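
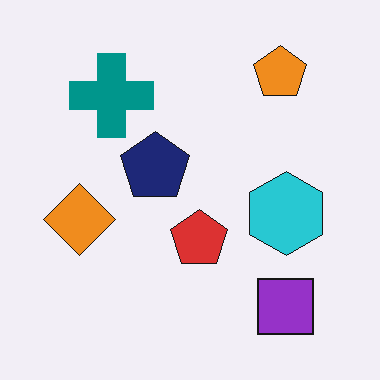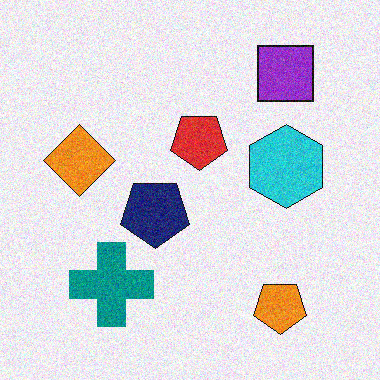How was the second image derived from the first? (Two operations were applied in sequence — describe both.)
This is the original image flipped vertically (top ↔ bottom), then degraded with visible gaussian noise.

The orange pentagon is in the top-right of the first image and the bottom-right of the second — shapes on opposite sides of the horizontal midline have swapped in a mirror flip. Random speckle covers the whole image, including the flat background.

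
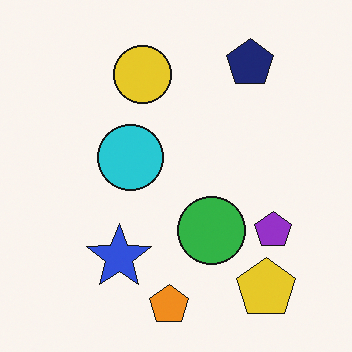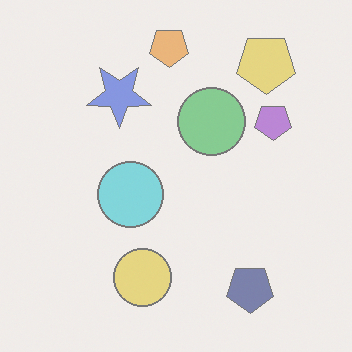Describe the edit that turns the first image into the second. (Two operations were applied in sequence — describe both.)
Washed out (contrast reduced), then flipped vertically (top ↔ bottom).

Tones are pushed toward mid-grey across the whole image — a global contrast change. The orange pentagon is in the bottom of the first image and the top of the second — shapes on opposite sides of the horizontal midline have swapped in a mirror flip.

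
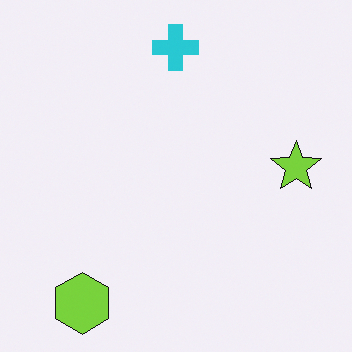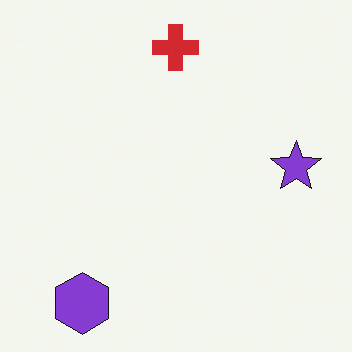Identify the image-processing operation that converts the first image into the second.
It was hue-shifted through roughly half the color wheel.

Every shape's color has rotated by the same amount around the hue wheel — a uniform hue shift.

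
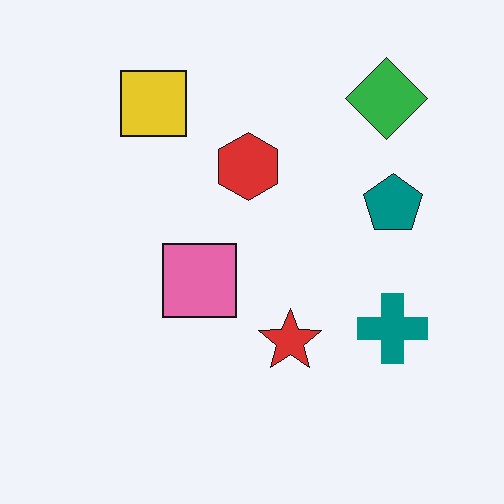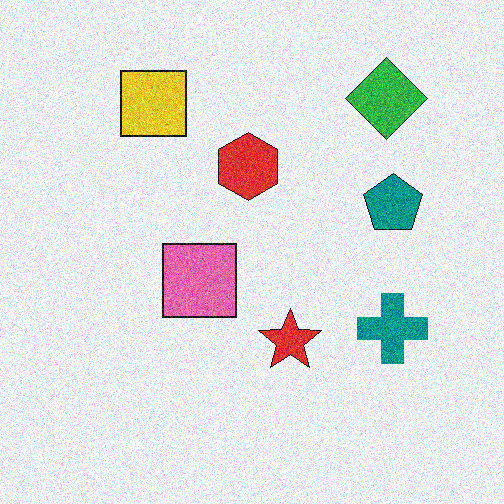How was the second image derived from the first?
This is the original image degraded with moderate additive noise.

Random speckle covers the whole image, including the flat background.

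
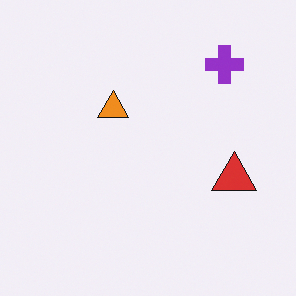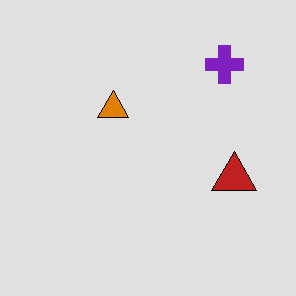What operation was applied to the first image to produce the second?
The image was posterized to a reduced palette.

Each flat color has snapped to a coarser quantized level — most visibly, the near-white background has dropped to a flat grey.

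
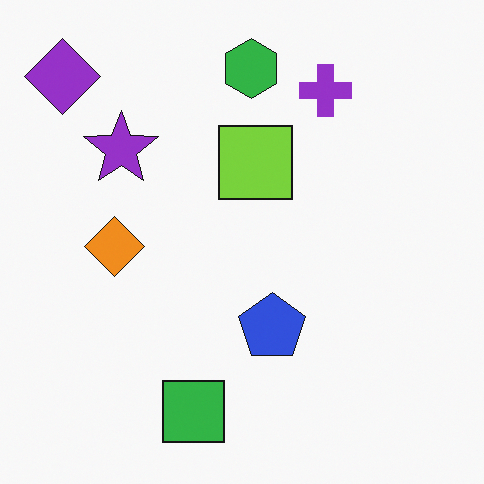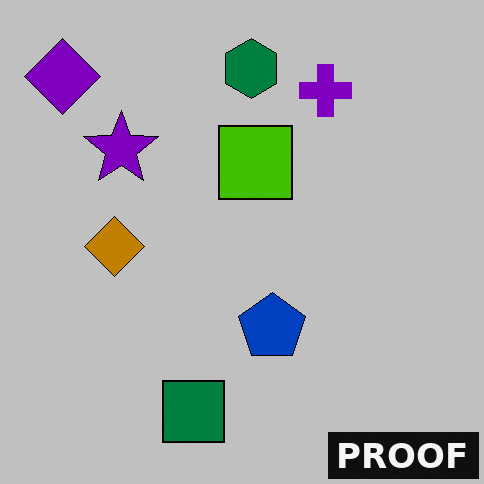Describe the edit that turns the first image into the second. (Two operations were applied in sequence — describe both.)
It was aggressively posterized, then watermarked with the text "PROOF" in the lower-right corner.

Each flat color has snapped to a coarser quantized level — most visibly, the near-white background has dropped to a flat grey. A dark label reading "PROOF" appears in the lower-right corner.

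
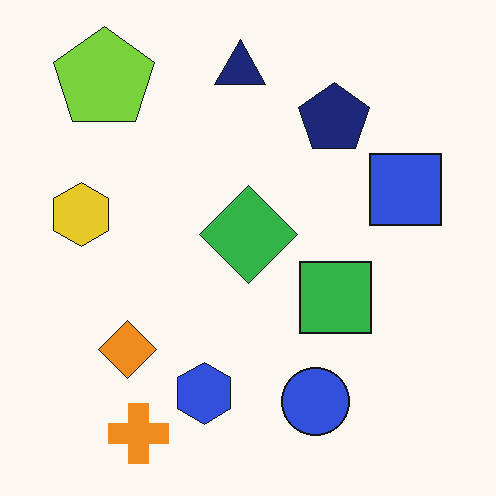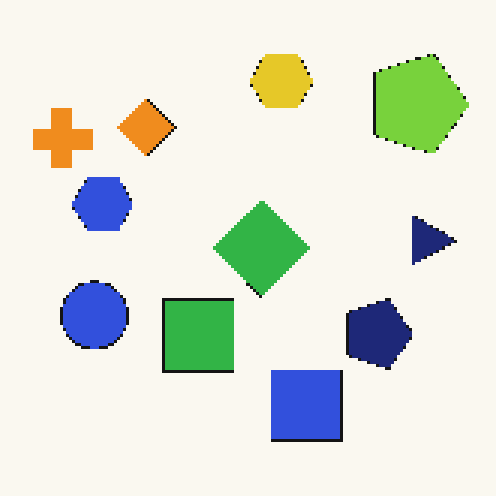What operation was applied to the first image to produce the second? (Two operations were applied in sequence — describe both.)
It was mildly pixelated, then rotated 90° clockwise.

Shapes are reduced to large square blocks; fine edges and outlines are lost — a downscale-then-upscale (mosaic) effect. The lime pentagon sits in the top-left of the first image and the top-right of the second — consistent with a whole-image 90° clockwise rotation.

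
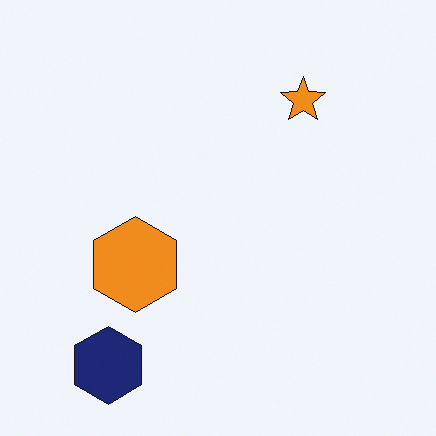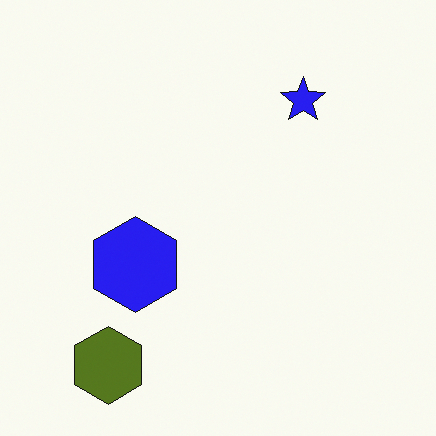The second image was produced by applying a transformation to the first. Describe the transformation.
The transformation is: hue-shifted by a large amount.

Every shape's color has rotated by the same amount around the hue wheel — a uniform hue shift.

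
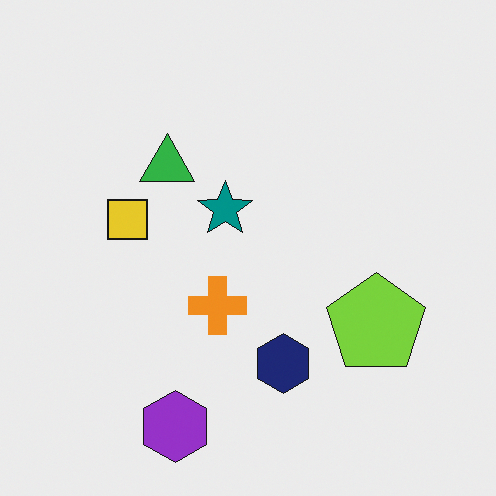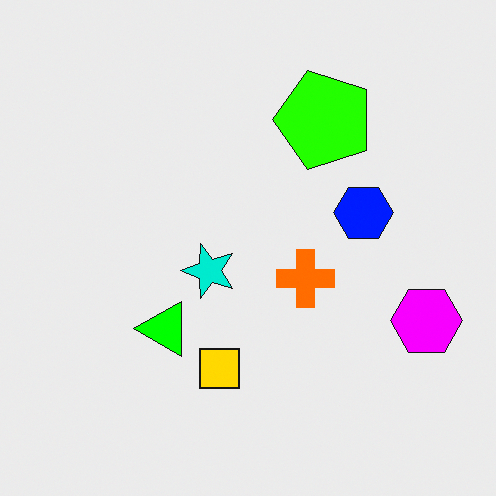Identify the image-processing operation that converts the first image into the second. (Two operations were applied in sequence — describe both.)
This is the original image rotated 90° counter-clockwise, then made much more vivid (saturation change).

The purple hexagon sits in the bottom of the first image and the right of the second — consistent with a whole-image 90° counter-clockwise rotation. All colors are more vivid — a global saturation change.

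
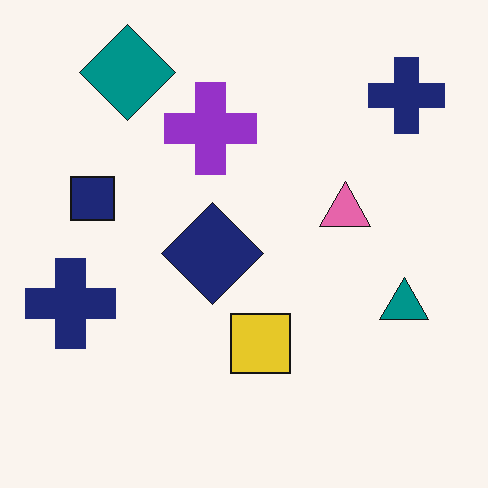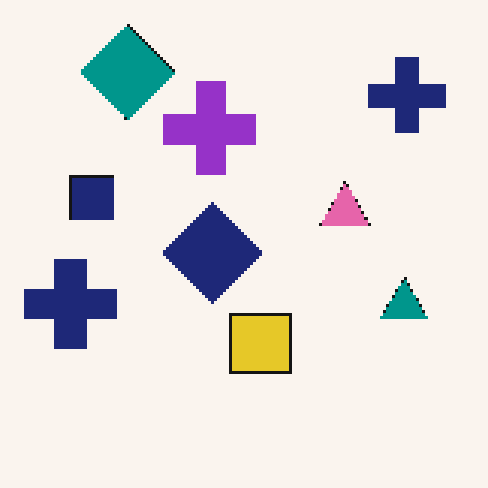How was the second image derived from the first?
The transformation is: lightly pixelated (a mild mosaic effect).

Shapes are reduced to large square blocks; fine edges and outlines are lost — a downscale-then-upscale (mosaic) effect.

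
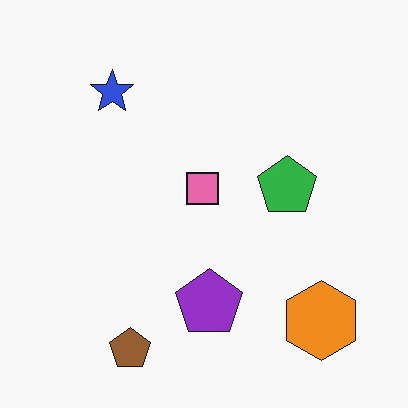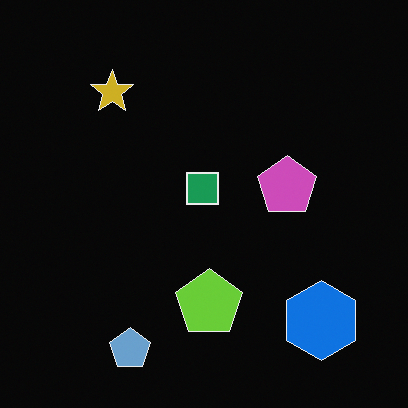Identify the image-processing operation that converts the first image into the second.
The image was color-inverted (negative).

The light background has become dark and every shape's color is its complement — a photographic negative.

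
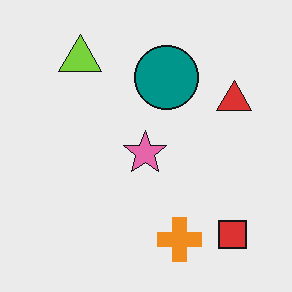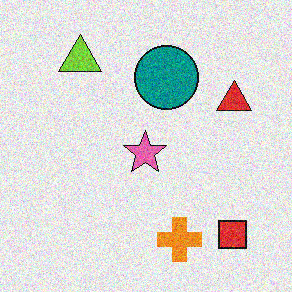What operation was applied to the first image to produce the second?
It was degraded with moderate additive noise.

Random speckle covers the whole image, including the flat background.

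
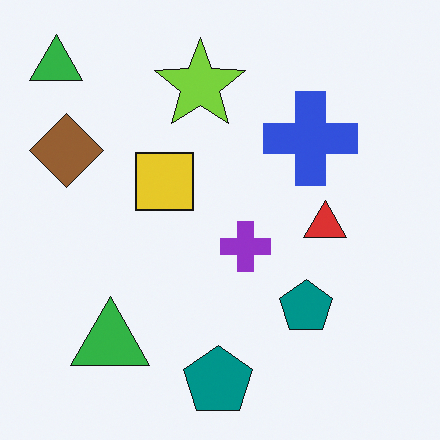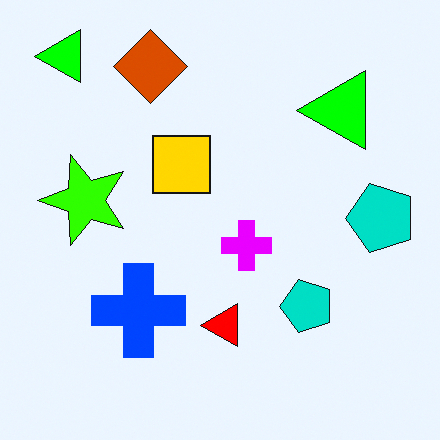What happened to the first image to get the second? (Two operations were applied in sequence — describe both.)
It was made much more vivid (saturation change), then transposed (reflected across the top-left ↔ bottom-right diagonal).

All colors are more vivid — a global saturation change. Shapes have swapped their row and column positions — what was in the top-right is now in the bottom-left — a diagonal reflection.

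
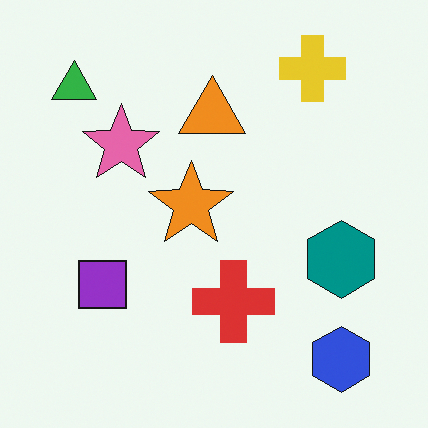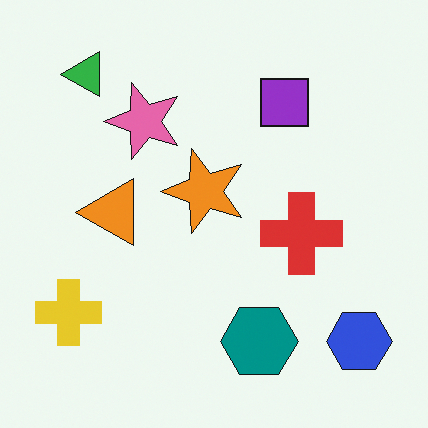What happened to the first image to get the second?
The image was transposed (reflected across the top-left ↔ bottom-right diagonal).

Shapes have swapped their row and column positions — what was in the top-right is now in the bottom-left — a diagonal reflection.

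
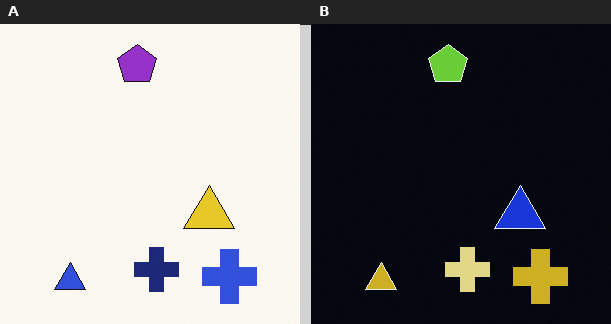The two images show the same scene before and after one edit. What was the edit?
Color-inverted (negative).

The light background has become dark and every shape's color is its complement — a photographic negative.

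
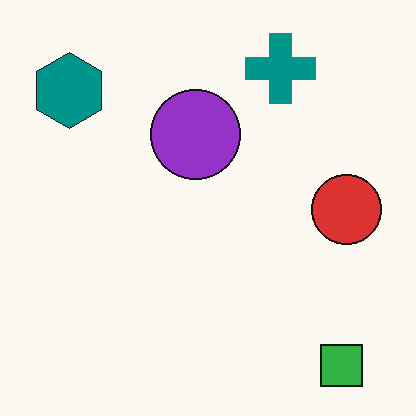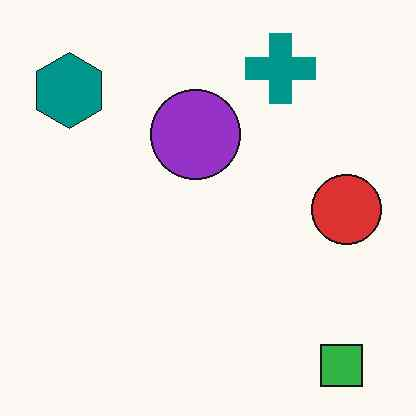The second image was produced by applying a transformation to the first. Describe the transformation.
The image was given moderate JPEG compression.

Blocky 8×8 compression artifacts appear around shape edges and the flat background shows ringing — characteristic JPEG degradation.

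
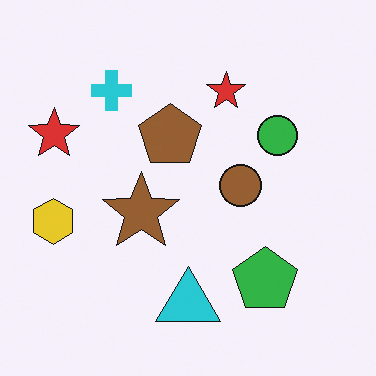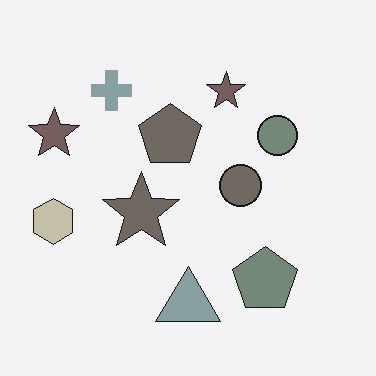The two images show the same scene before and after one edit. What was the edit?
The second image is the first made much more muted (saturation change).

All colors are more muted and greyish — a global saturation change.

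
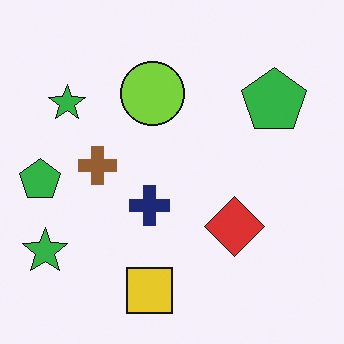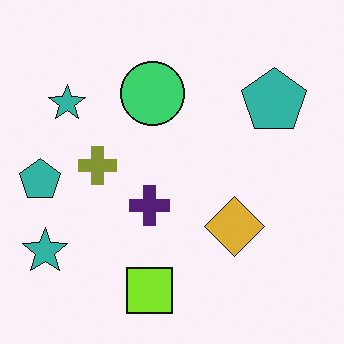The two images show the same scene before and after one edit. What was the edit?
The second image is the first hue-shifted slightly.

Every shape's color has rotated by the same amount around the hue wheel — a uniform hue shift.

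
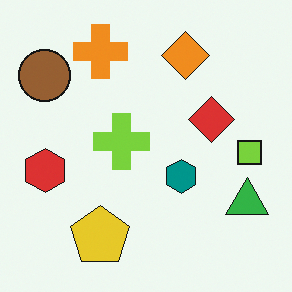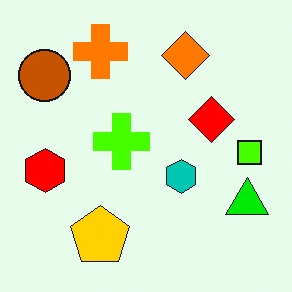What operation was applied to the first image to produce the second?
The second image is the first made much more vivid (saturation change).

All colors are more vivid — a global saturation change.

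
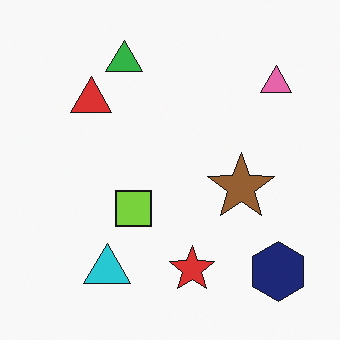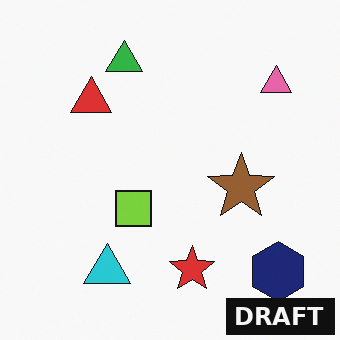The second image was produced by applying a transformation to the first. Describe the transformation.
The transformation is: watermarked with the text "DRAFT" in the lower-right corner.

A dark label reading "DRAFT" appears in the lower-right corner.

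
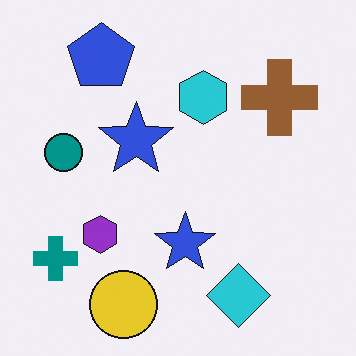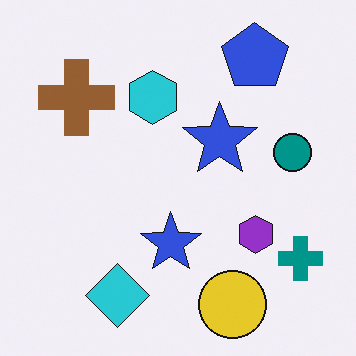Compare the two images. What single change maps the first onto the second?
This is the original image flipped horizontally (left ↔ right).

The teal cross is in the bottom-left of the first image and the bottom-right of the second — shapes on opposite sides of the vertical midline have swapped in a mirror flip.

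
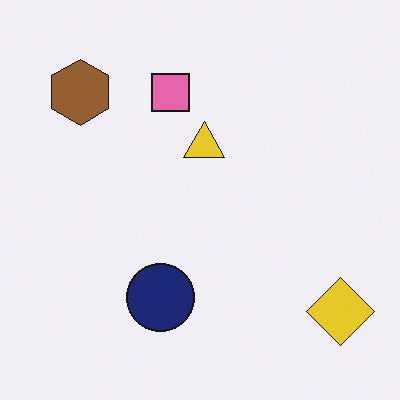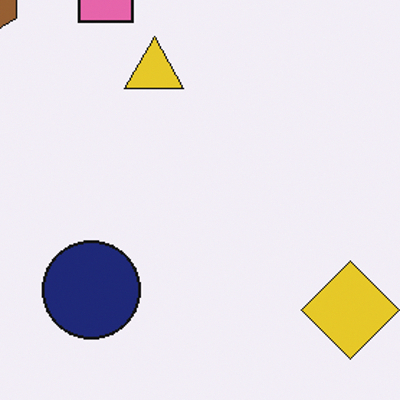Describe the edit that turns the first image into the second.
It was cropped slightly and scaled back up.

The visible shapes are larger and the field of view is narrower; shapes near the original edges may be partly or wholly outside the frame — a crop-and-rescale.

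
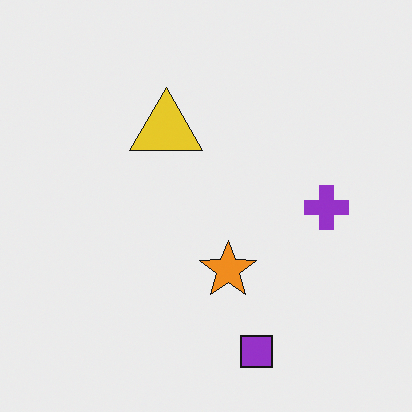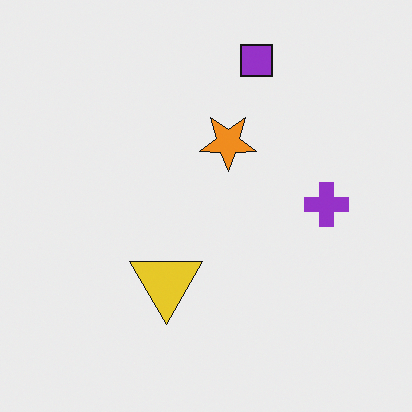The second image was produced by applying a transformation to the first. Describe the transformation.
The second image is the first flipped vertically (top ↔ bottom).

The purple square is in the bottom of the first image and the top of the second — shapes on opposite sides of the horizontal midline have swapped in a mirror flip.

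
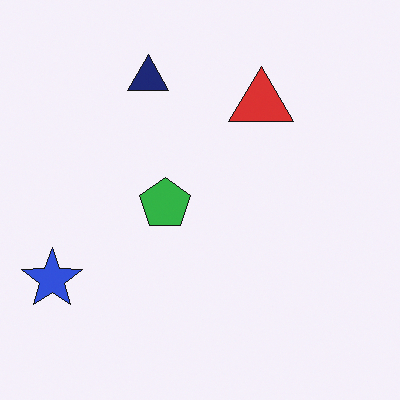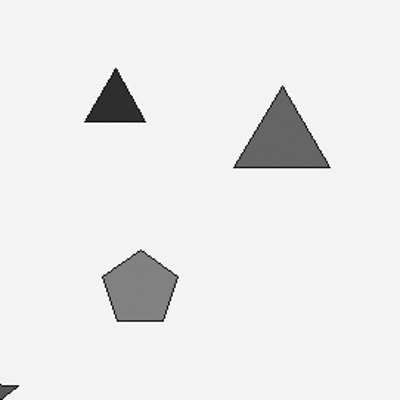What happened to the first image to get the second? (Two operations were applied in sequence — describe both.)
The image was converted to grayscale, then cropped slightly and scaled back up.

All color is removed — every shape is now a shade of grey. The visible shapes are larger and the field of view is narrower; shapes near the original edges may be partly or wholly outside the frame — a crop-and-rescale.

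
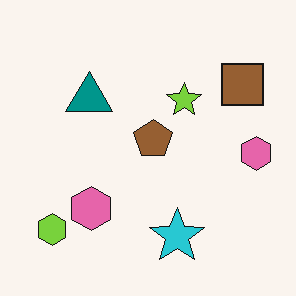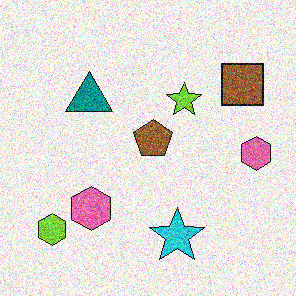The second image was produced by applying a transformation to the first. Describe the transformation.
Degraded with a thick layer of grain.

Random speckle covers the whole image, including the flat background.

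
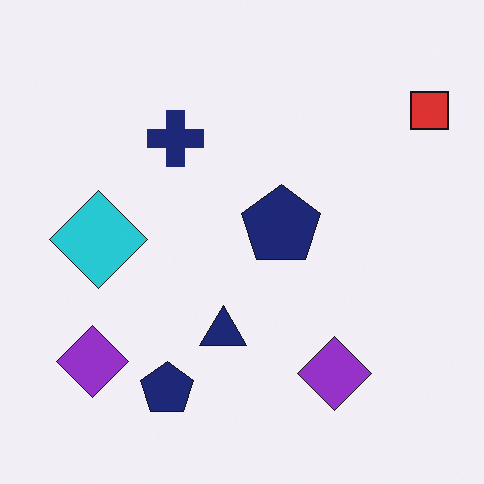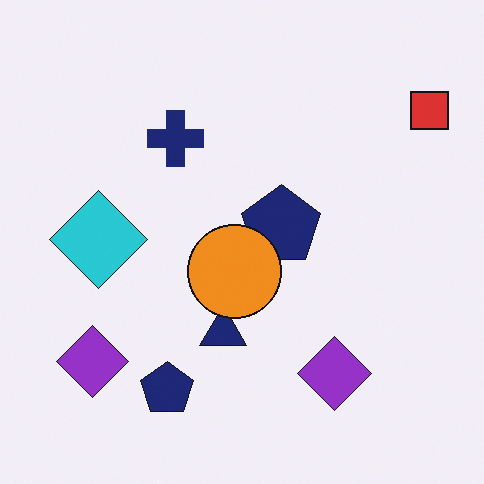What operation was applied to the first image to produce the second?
This is the original image overlaid with an additional orange circle.

An orange circle appears in the second image that is absent from the first.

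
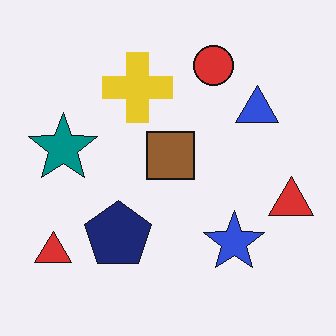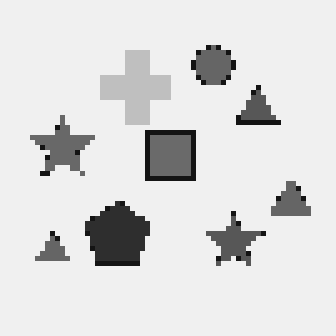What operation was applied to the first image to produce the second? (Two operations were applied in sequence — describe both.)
The transformation is: mildly pixelated, then converted to grayscale.

Shapes are reduced to large square blocks; fine edges and outlines are lost — a downscale-then-upscale (mosaic) effect. All color is removed — every shape is now a shade of grey.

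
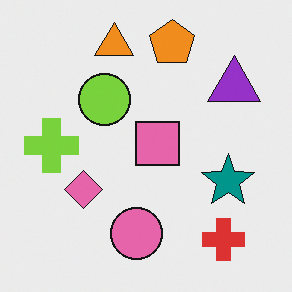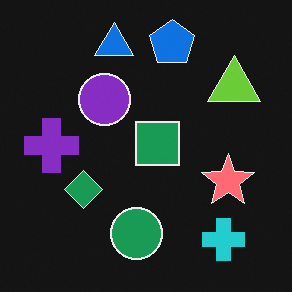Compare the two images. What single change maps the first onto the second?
The image was color-inverted (negative).

The light background has become dark and every shape's color is its complement — a photographic negative.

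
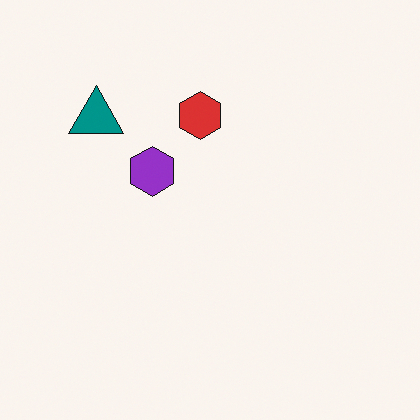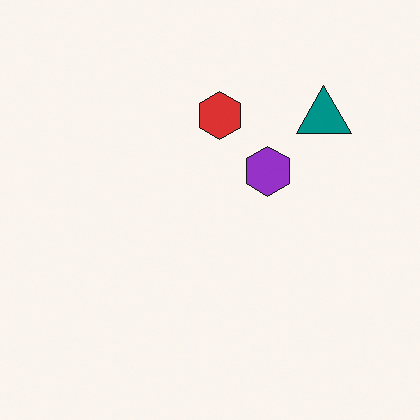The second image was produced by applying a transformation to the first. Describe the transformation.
It was flipped horizontally (left ↔ right).

The teal triangle is in the top-left of the first image and the top-right of the second — shapes on opposite sides of the vertical midline have swapped in a mirror flip.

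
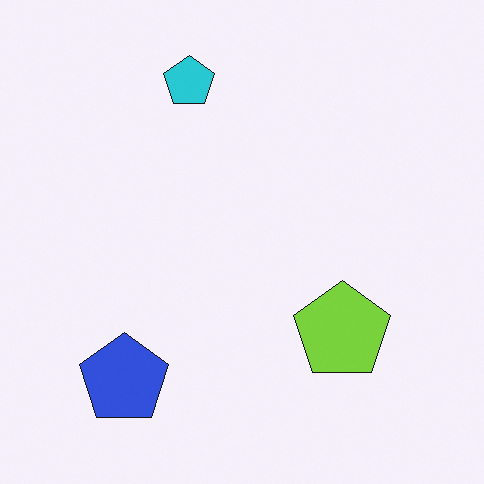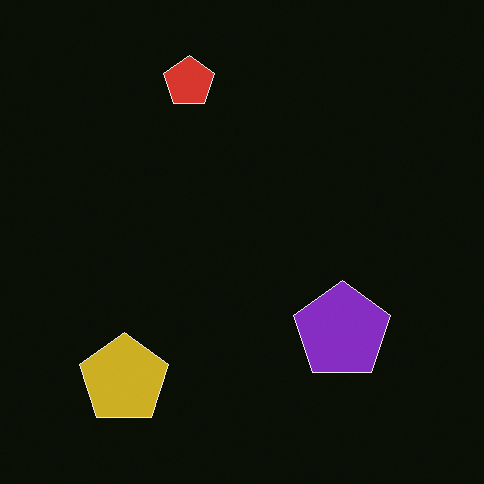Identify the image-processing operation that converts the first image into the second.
The transformation is: color-inverted (negative).

The light background has become dark and every shape's color is its complement — a photographic negative.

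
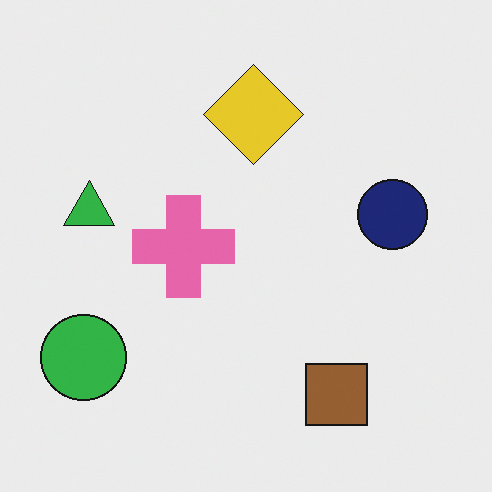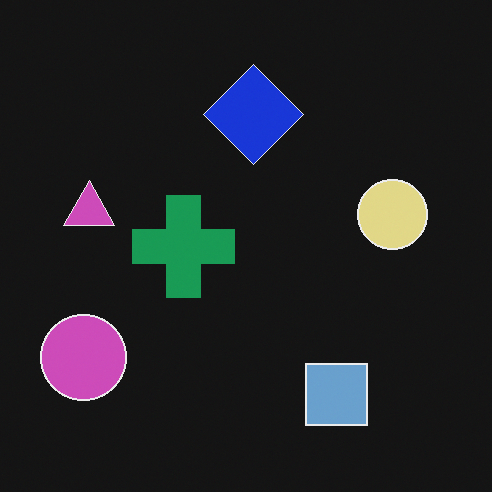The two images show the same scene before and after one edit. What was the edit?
The second image is the first color-inverted (negative).

The light background has become dark and every shape's color is its complement — a photographic negative.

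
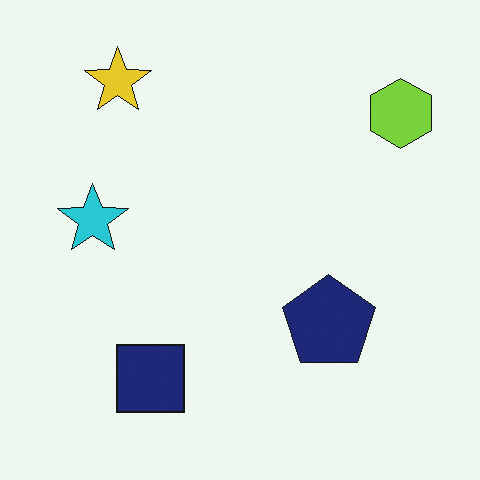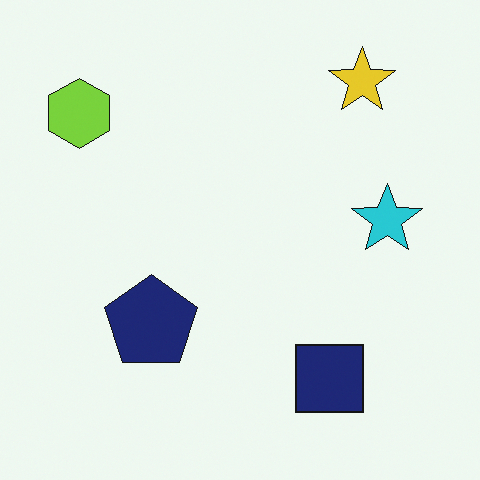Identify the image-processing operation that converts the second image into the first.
This is the original image flipped horizontally (left ↔ right).

The lime hexagon is in the top-left of the second image and the top-right of the first — shapes on opposite sides of the vertical midline have swapped in a mirror flip.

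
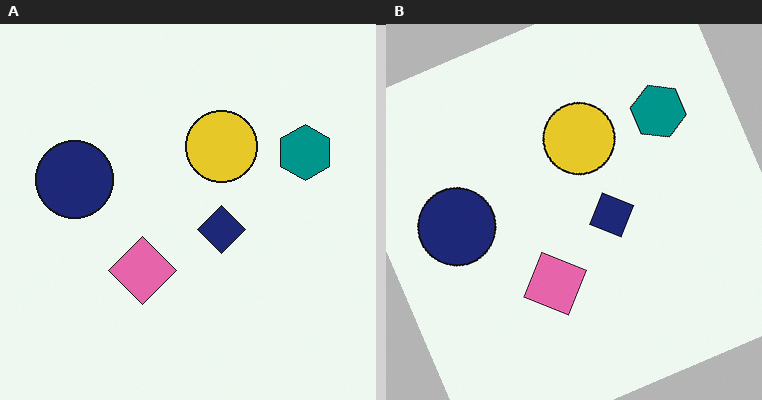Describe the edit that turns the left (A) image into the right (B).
The right (B) image is the left (A) rotated counter-clockwise by a clearly visible amount.

Every shape is tilted by the same angle and the image corners show triangular fill wedges — a whole-image rotation by a non-right angle.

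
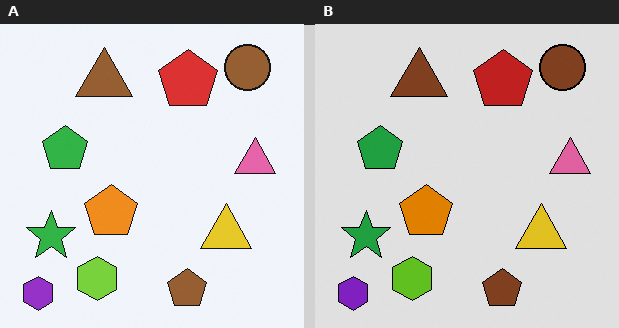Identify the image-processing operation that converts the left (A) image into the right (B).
It was moderately posterized.

Each flat color has snapped to a coarser quantized level — most visibly, the near-white background has dropped to a flat grey.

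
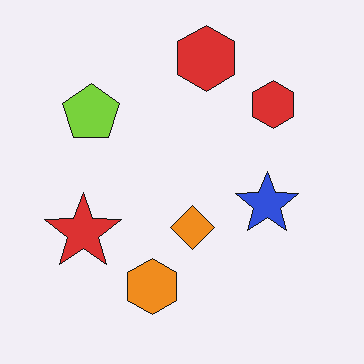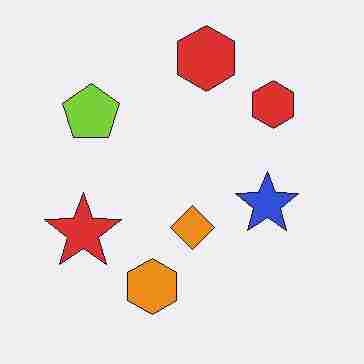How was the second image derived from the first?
The second image is the first degraded with heavy JPEG compression.

Blocky 8×8 compression artifacts appear around shape edges and the flat background shows ringing — characteristic JPEG degradation.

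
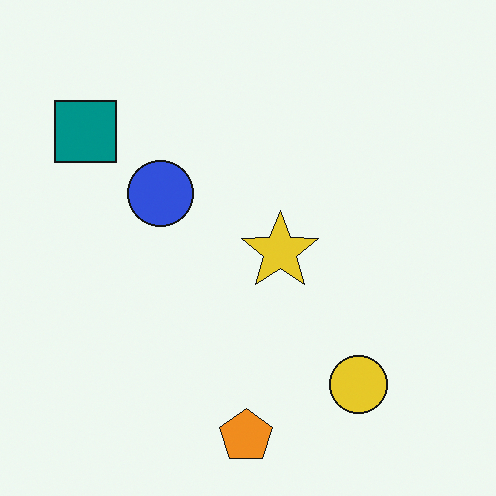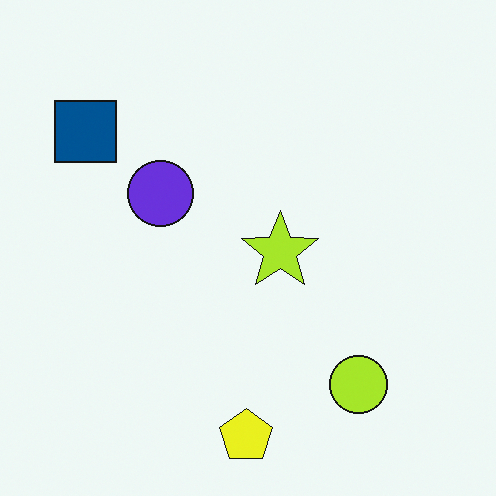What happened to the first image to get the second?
The second image is the first hue-shifted slightly.

Every shape's color has rotated by the same amount around the hue wheel — a uniform hue shift.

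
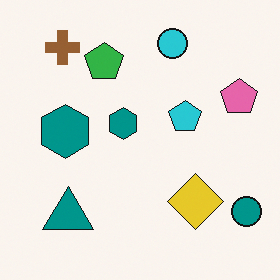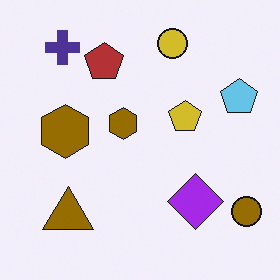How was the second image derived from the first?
It was hue-shifted by a large amount.

Every shape's color has rotated by the same amount around the hue wheel — a uniform hue shift.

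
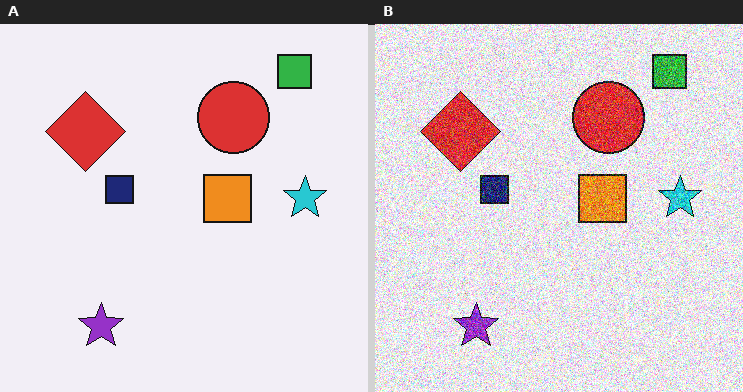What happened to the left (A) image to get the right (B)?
The right (B) image is the left (A) degraded with strong gaussian noise.

Random speckle covers the whole image, including the flat background.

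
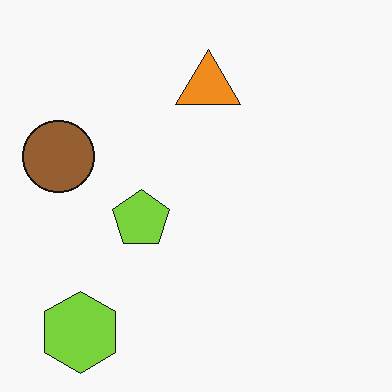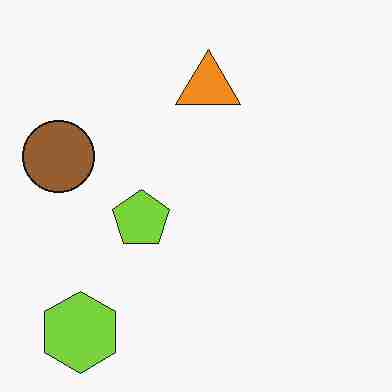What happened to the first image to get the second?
The transformation is: degraded with heavy JPEG compression.

Blocky 8×8 compression artifacts appear around shape edges and the flat background shows ringing — characteristic JPEG degradation.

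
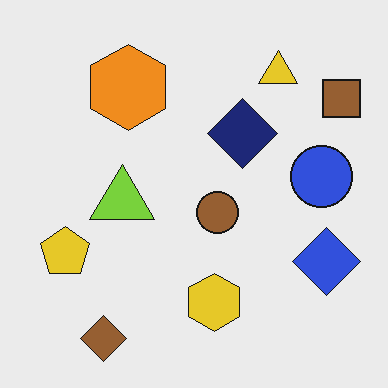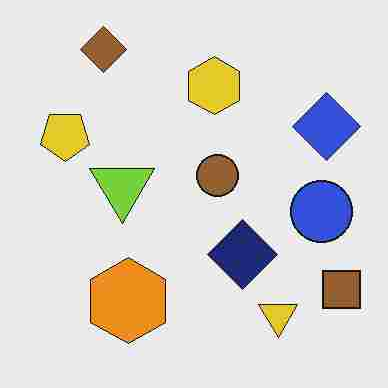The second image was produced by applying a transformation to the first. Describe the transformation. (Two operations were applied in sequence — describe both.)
It was degraded with heavy JPEG compression, then flipped vertically (top ↔ bottom).

Blocky 8×8 compression artifacts appear around shape edges and the flat background shows ringing — characteristic JPEG degradation. The brown diamond is in the bottom-left of the first image and the top-left of the second — shapes on opposite sides of the horizontal midline have swapped in a mirror flip.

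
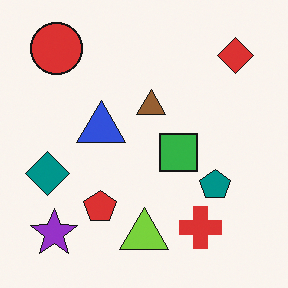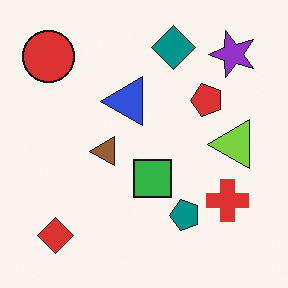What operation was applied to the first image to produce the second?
The second image is the first transposed (reflected across the top-left ↔ bottom-right diagonal).

Shapes have swapped their row and column positions — what was in the top-right is now in the bottom-left — a diagonal reflection.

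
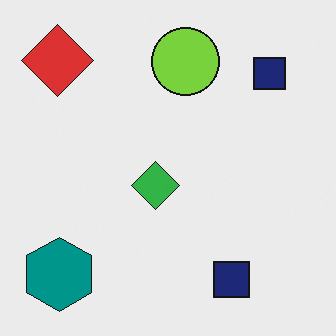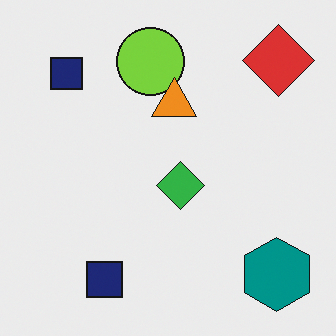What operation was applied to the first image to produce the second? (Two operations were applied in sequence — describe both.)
Flipped horizontally (left ↔ right), then overlaid with an additional orange triangle.

The red diamond is in the top-left of the first image and the top-right of the second — shapes on opposite sides of the vertical midline have swapped in a mirror flip. An orange triangle appears in the second image that is absent from the first.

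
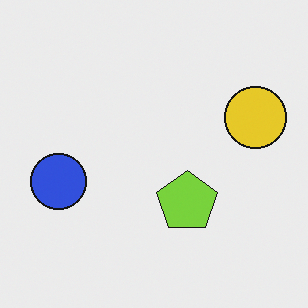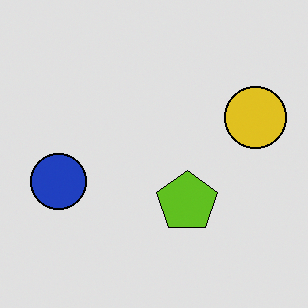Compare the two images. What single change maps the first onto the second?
Moderately posterized.

Each flat color has snapped to a coarser quantized level — most visibly, the near-white background has dropped to a flat grey.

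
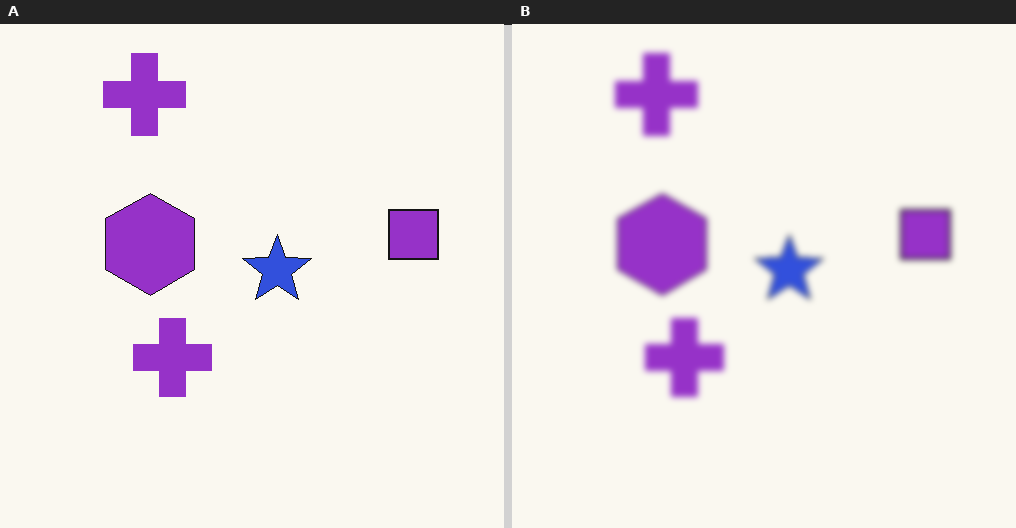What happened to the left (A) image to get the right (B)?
The right (B) image is the left (A) noticeably gaussian-blurred.

Shape edges and outlines are uniformly softened across the whole image.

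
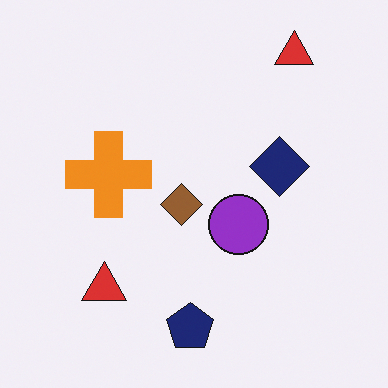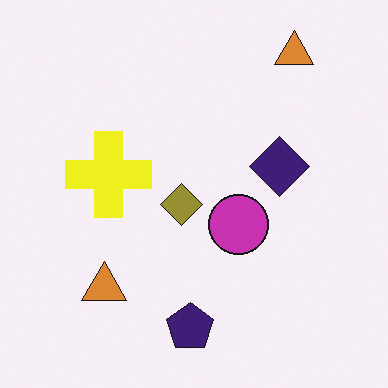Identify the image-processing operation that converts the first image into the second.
This is the original image hue-shifted by a small amount.

Every shape's color has rotated by the same amount around the hue wheel — a uniform hue shift.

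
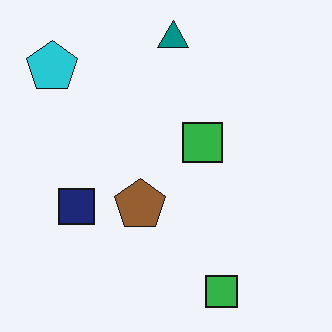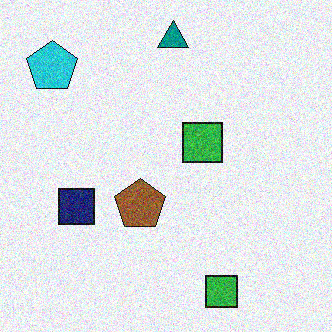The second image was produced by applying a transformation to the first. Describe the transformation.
It was degraded with visible gaussian noise.

Random speckle covers the whole image, including the flat background.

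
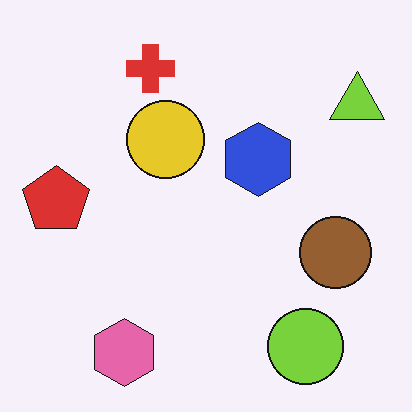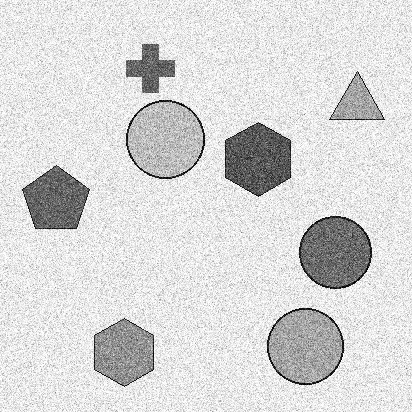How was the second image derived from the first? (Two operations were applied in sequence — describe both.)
This is the original image degraded with strong gaussian noise, then converted to grayscale.

Random speckle covers the whole image, including the flat background. All color is removed — every shape is now a shade of grey.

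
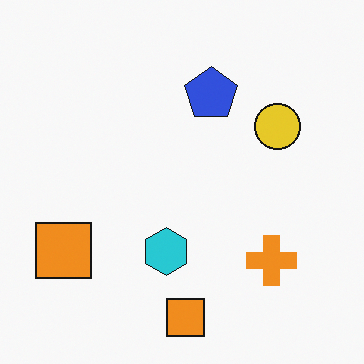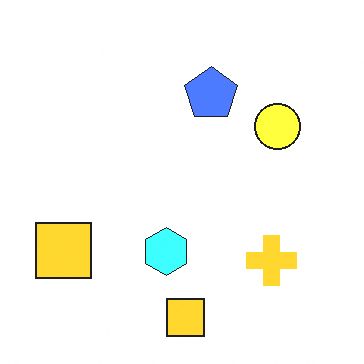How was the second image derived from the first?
The transformation is: substantially brightened.

Every pixel — background and shapes alike — is uniformly brightened.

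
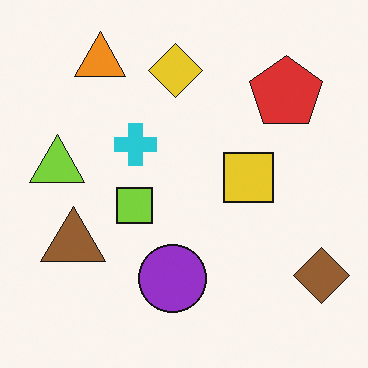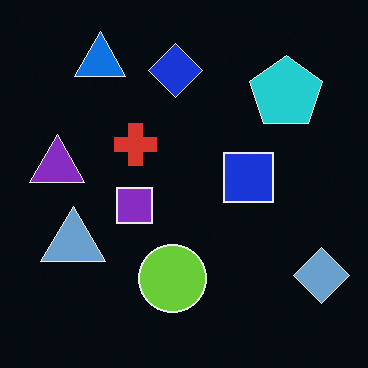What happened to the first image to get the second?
The image was color-inverted (negative).

The light background has become dark and every shape's color is its complement — a photographic negative.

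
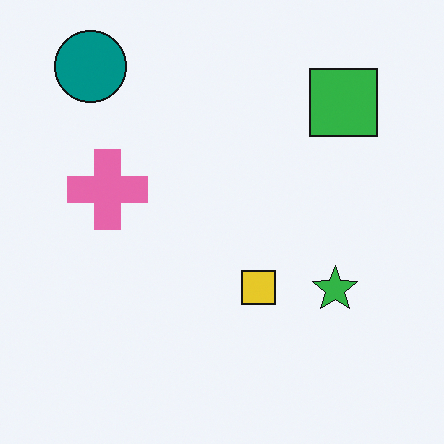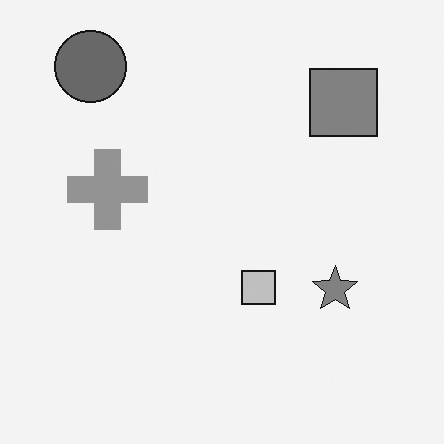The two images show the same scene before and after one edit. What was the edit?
The image was converted to grayscale.

All color is removed — every shape is now a shade of grey.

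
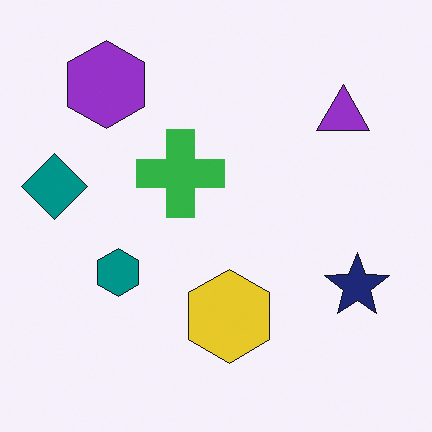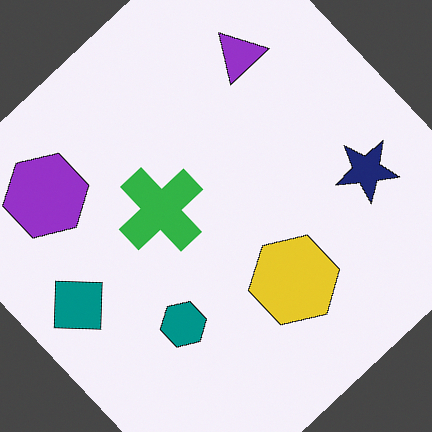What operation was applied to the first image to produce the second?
It was rotated counter-clockwise by a large amount — several tens of degrees.

Every shape is tilted by the same angle and the image corners show triangular fill wedges — a whole-image rotation by a non-right angle.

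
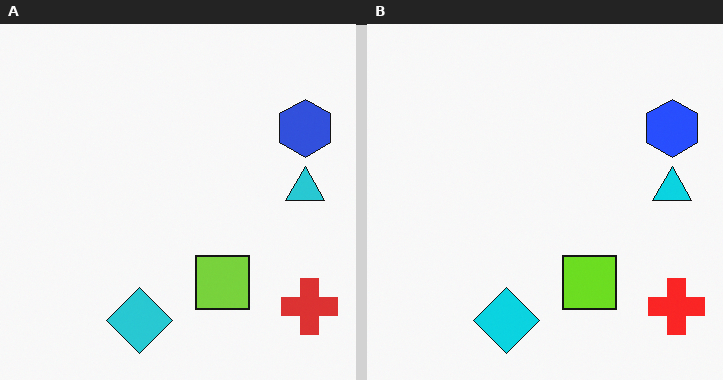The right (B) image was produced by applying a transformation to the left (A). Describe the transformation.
The right (B) image is the left (A) slightly oversaturated.

All colors are more vivid — a global saturation change.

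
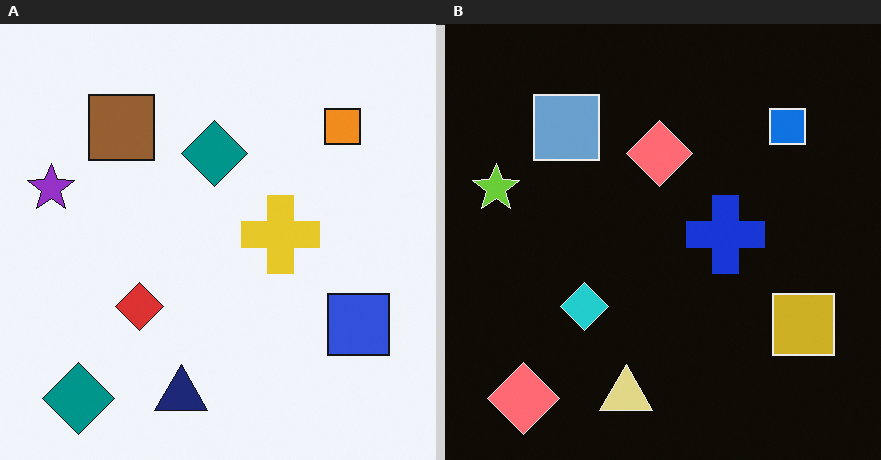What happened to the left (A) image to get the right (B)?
Color-inverted (negative).

The light background has become dark and every shape's color is its complement — a photographic negative.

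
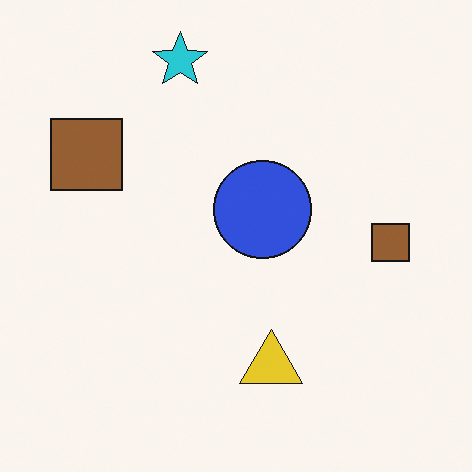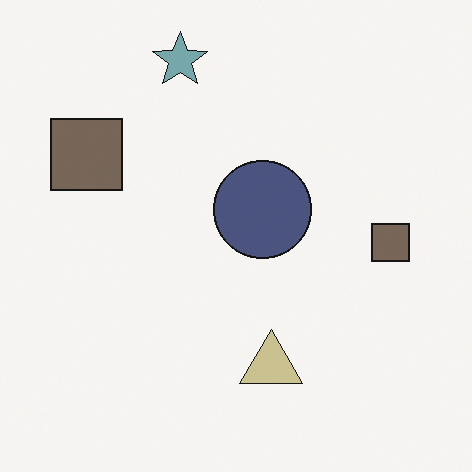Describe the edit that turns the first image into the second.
The second image is the first made much more muted (saturation change).

All colors are more muted and greyish — a global saturation change.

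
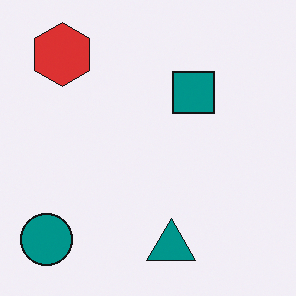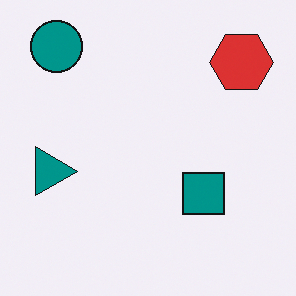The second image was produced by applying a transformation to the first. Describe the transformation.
The transformation is: rotated 90° clockwise.

The teal circle sits in the bottom-left of the first image and the top-left of the second — consistent with a whole-image 90° clockwise rotation.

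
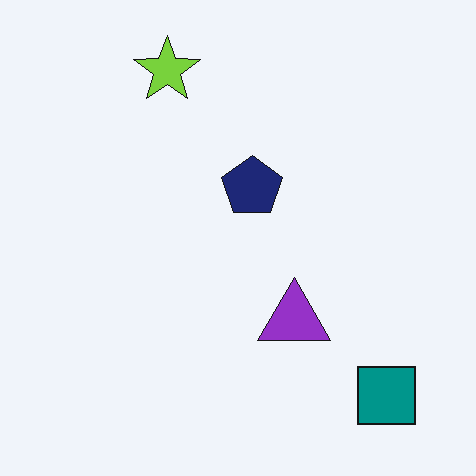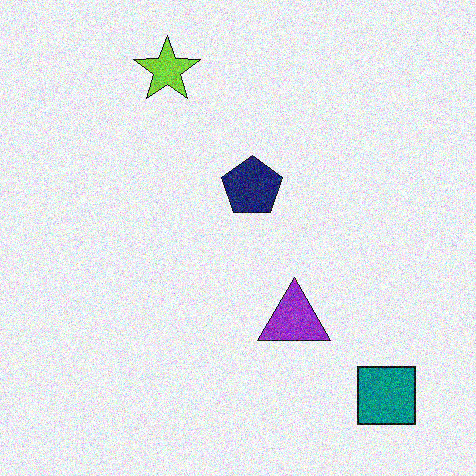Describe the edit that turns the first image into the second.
Degraded with moderate additive noise.

Random speckle covers the whole image, including the flat background.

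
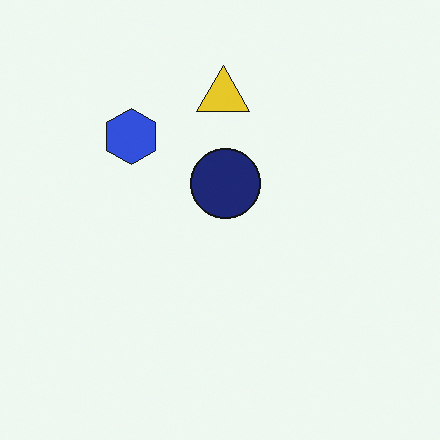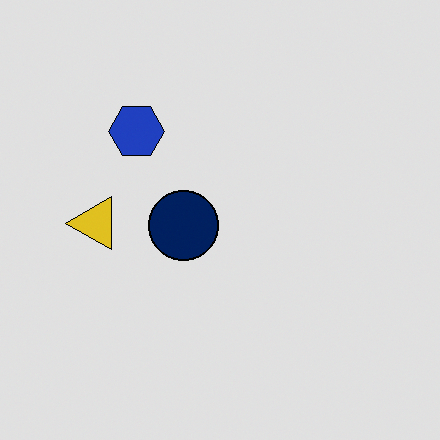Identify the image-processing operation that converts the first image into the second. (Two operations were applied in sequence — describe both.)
The image was transposed (reflected across the top-left ↔ bottom-right diagonal), then posterized to a reduced palette.

Shapes have swapped their row and column positions — what was in the top-right is now in the bottom-left — a diagonal reflection. Each flat color has snapped to a coarser quantized level — most visibly, the near-white background has dropped to a flat grey.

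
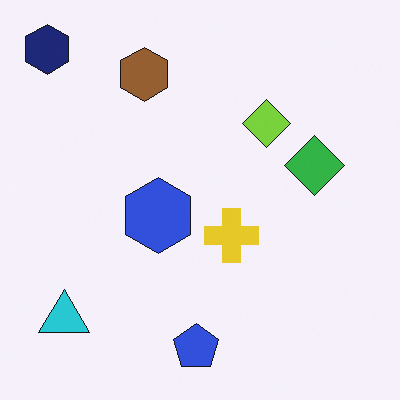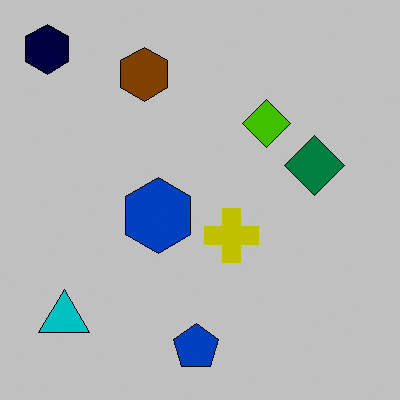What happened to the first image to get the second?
This is the original image heavily posterized to just a handful of flat colors.

Each flat color has snapped to a coarser quantized level — most visibly, the near-white background has dropped to a flat grey.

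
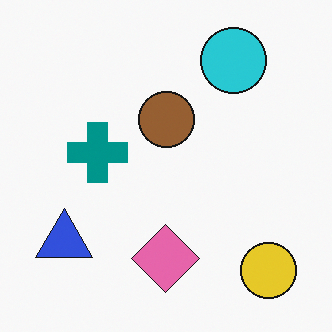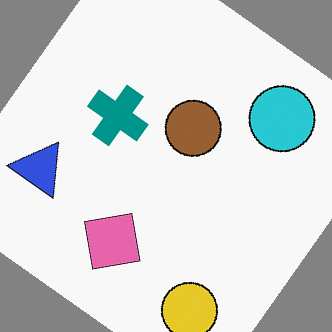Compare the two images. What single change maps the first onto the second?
It was rotated clockwise by a large amount — several tens of degrees.

Every shape is tilted by the same angle and the image corners show triangular fill wedges — a whole-image rotation by a non-right angle.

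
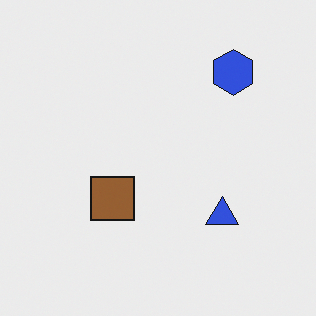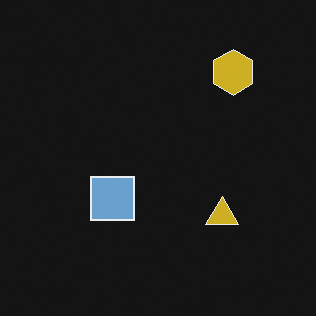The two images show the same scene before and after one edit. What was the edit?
This is the original image color-inverted (negative).

The light background has become dark and every shape's color is its complement — a photographic negative.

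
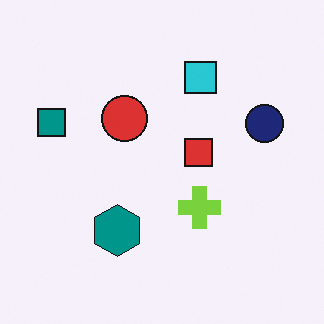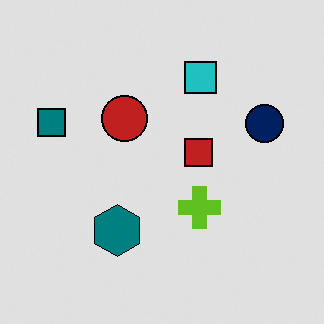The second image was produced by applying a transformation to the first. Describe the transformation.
The transformation is: moderately posterized.

Each flat color has snapped to a coarser quantized level — most visibly, the near-white background has dropped to a flat grey.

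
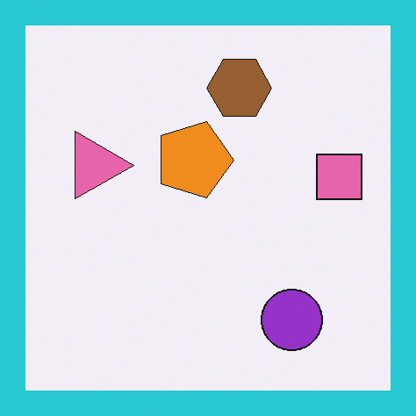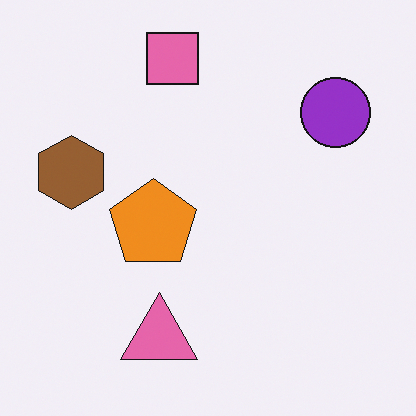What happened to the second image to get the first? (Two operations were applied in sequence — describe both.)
Rotated 90° clockwise, then framed with a cyan border.

The purple circle sits in the top-right of the second image and the bottom-right of the first — consistent with a whole-image 90° clockwise rotation. A solid cyan frame runs around the edge of the first image, with the content slightly shrunk inside it.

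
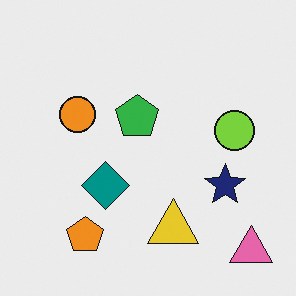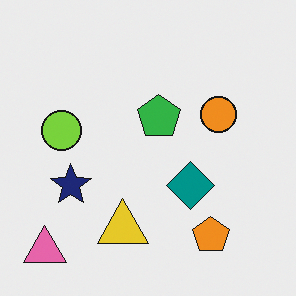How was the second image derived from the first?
It was flipped horizontally (left ↔ right).

The pink triangle is in the bottom-right of the first image and the bottom-left of the second — shapes on opposite sides of the vertical midline have swapped in a mirror flip.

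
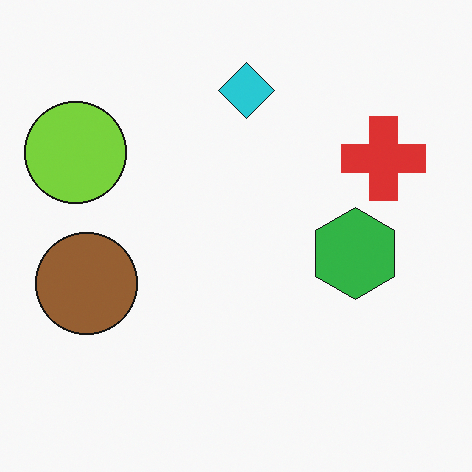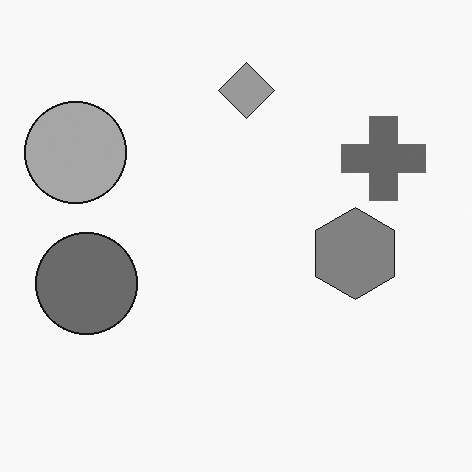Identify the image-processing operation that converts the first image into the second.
The image was converted to grayscale.

All color is removed — every shape is now a shade of grey.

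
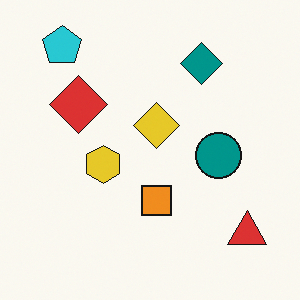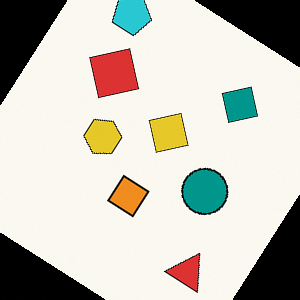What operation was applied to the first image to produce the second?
Rotated clockwise by a large amount — several tens of degrees.

Every shape is tilted by the same angle and the image corners show triangular fill wedges — a whole-image rotation by a non-right angle.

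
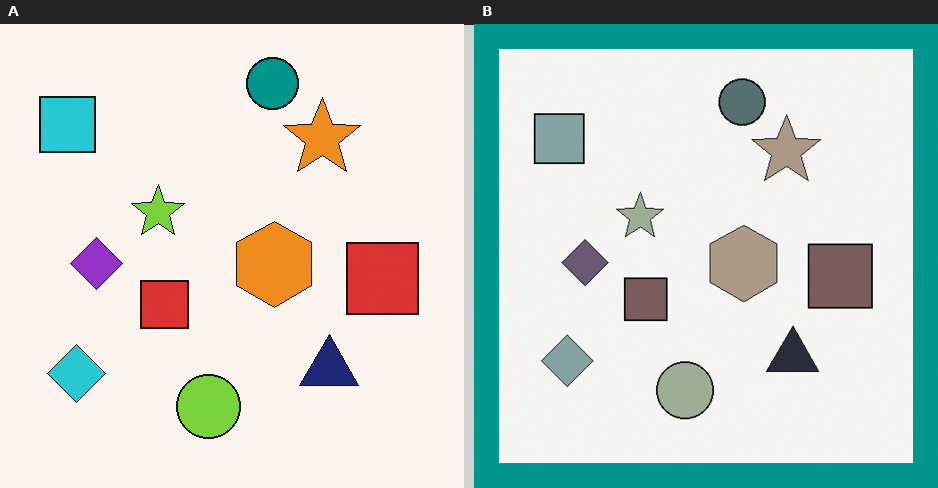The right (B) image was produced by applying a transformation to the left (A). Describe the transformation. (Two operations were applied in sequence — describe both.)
This is the original image made much more muted (saturation change), then framed with a teal border.

All colors are more muted and greyish — a global saturation change. A solid teal frame runs around the edge of the right (B) image, with the content slightly shrunk inside it.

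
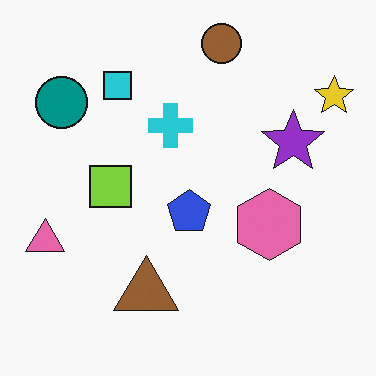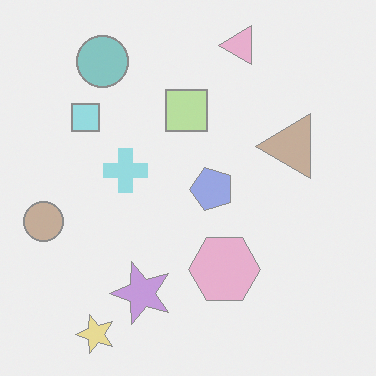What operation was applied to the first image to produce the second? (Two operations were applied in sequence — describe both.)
The image was transposed (reflected across the top-left ↔ bottom-right diagonal), then washed out (contrast reduced).

Shapes have swapped their row and column positions — what was in the top-right is now in the bottom-left — a diagonal reflection. Tones are pushed toward mid-grey across the whole image — a global contrast change.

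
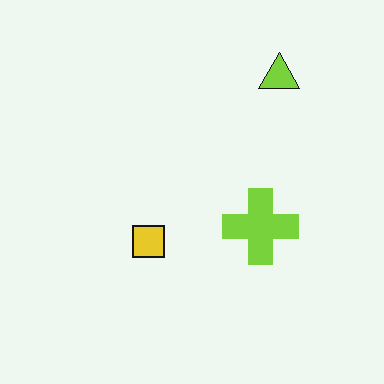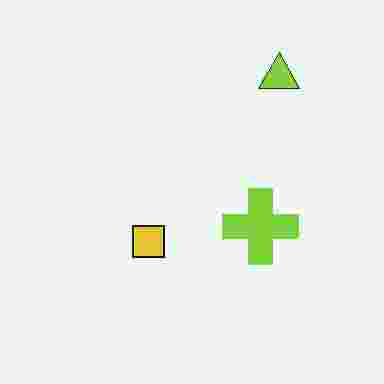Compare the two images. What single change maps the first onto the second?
The transformation is: heavily JPEG-compressed with obvious blocking artifacts.

Blocky 8×8 compression artifacts appear around shape edges and the flat background shows ringing — characteristic JPEG degradation.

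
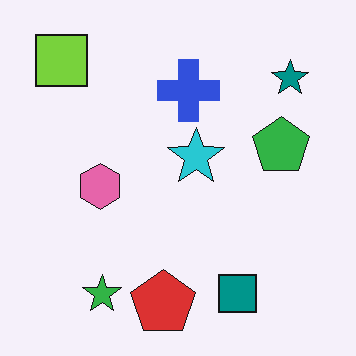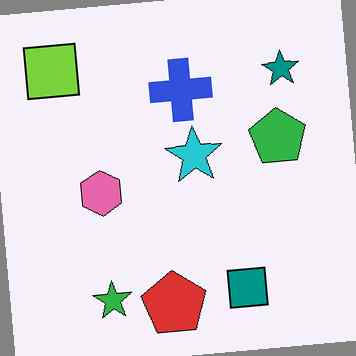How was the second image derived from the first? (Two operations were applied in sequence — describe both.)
Rotated counter-clockwise by a small amount, then JPEG-compressed with visible artifacts.

Every shape is tilted by the same angle and the image corners show triangular fill wedges — a whole-image rotation by a non-right angle. Blocky 8×8 compression artifacts appear around shape edges and the flat background shows ringing — characteristic JPEG degradation.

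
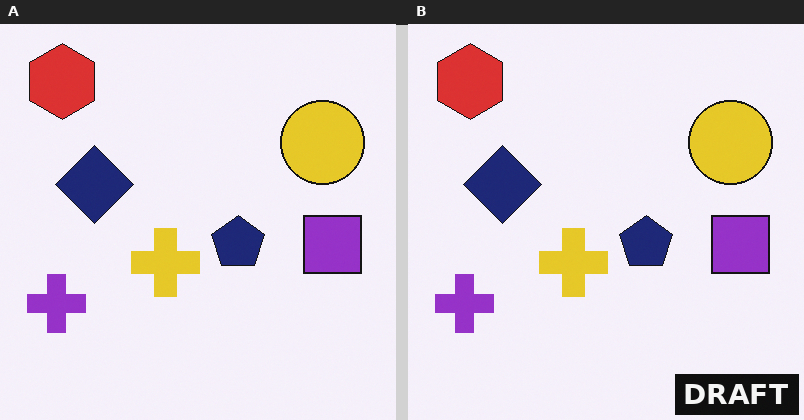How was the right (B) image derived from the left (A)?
This is the original image watermarked with the text "DRAFT" in the lower-right corner.

A dark label reading "DRAFT" appears in the lower-right corner.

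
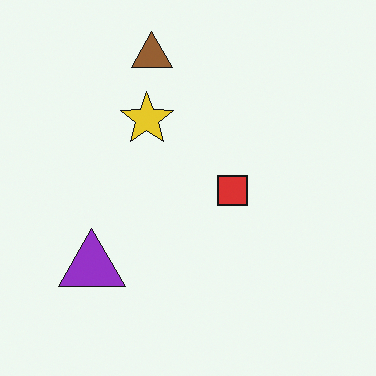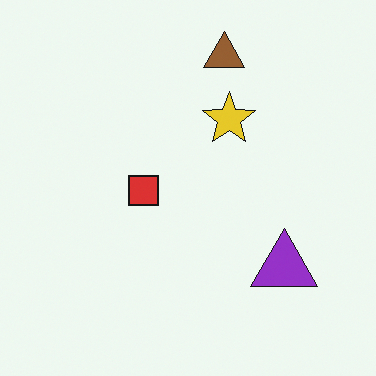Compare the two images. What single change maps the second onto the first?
It was flipped horizontally (left ↔ right).

The purple triangle is in the bottom-right of the second image and the bottom-left of the first — shapes on opposite sides of the vertical midline have swapped in a mirror flip.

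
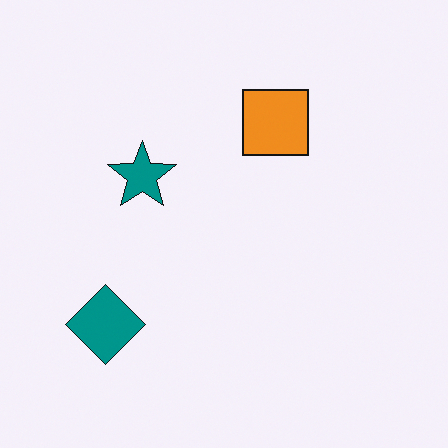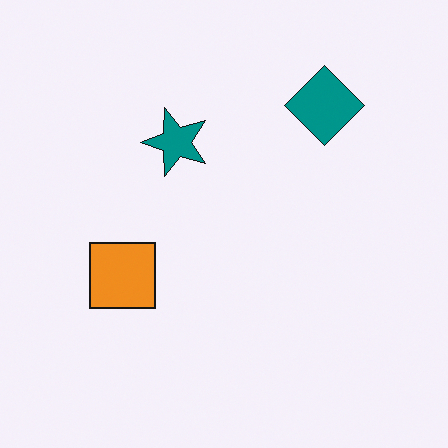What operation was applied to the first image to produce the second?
The second image is the first transposed (reflected across the top-left ↔ bottom-right diagonal).

Shapes have swapped their row and column positions — what was in the top-right is now in the bottom-left — a diagonal reflection.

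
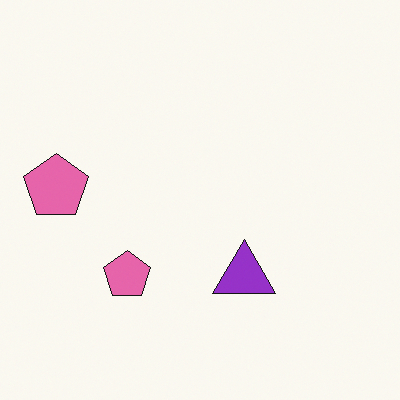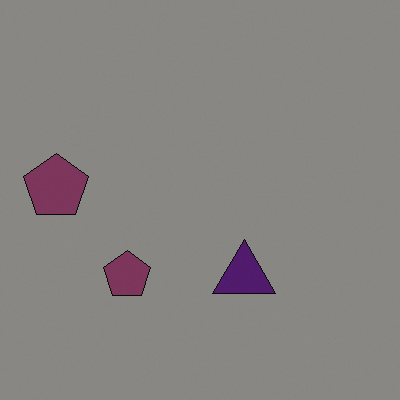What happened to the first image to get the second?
The transformation is: noticeably darkened.

Every pixel — background and shapes alike — is uniformly darkened.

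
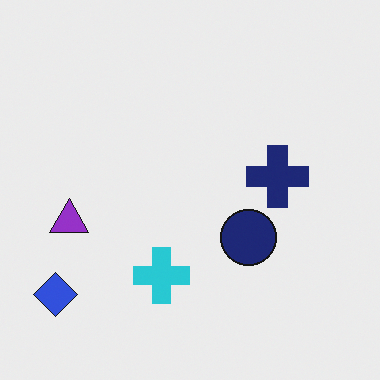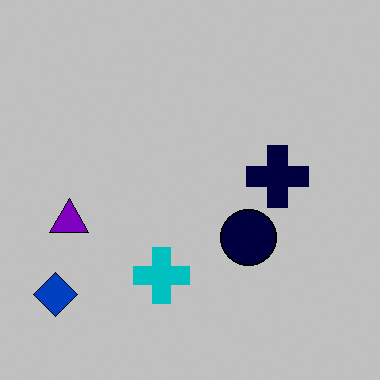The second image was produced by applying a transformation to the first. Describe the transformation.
This is the original image heavily posterized to just a handful of flat colors.

Each flat color has snapped to a coarser quantized level — most visibly, the near-white background has dropped to a flat grey.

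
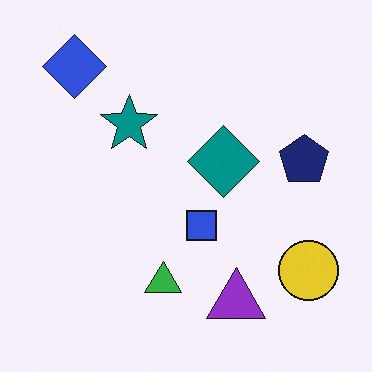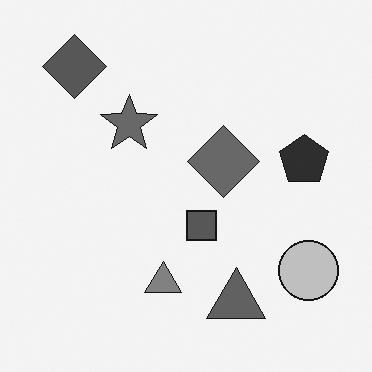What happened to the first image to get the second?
It was converted to grayscale.

All color is removed — every shape is now a shade of grey.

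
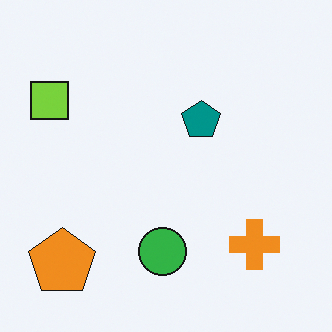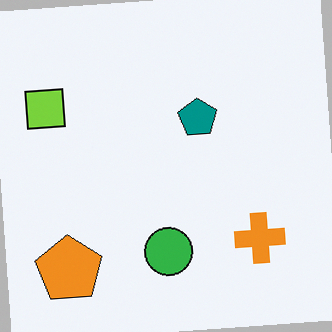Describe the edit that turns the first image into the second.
The second image is the first rotated counter-clockwise by a small amount.

Every shape is tilted by the same angle and the image corners show triangular fill wedges — a whole-image rotation by a non-right angle.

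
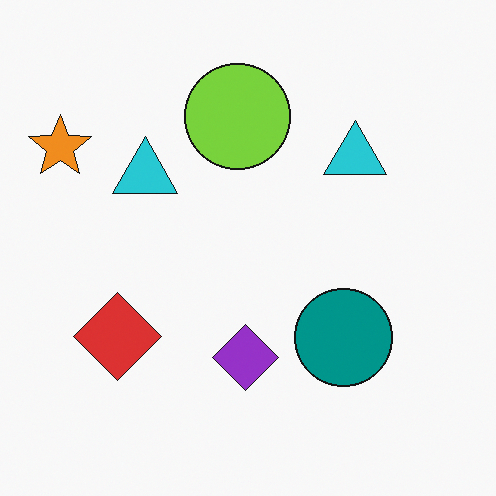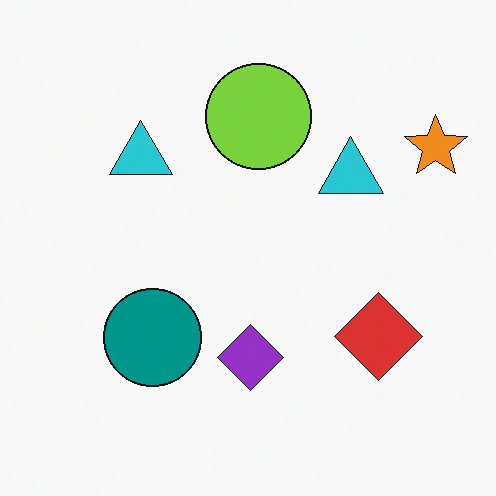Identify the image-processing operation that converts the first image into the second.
It was flipped horizontally (left ↔ right).

The orange star is in the top-left of the first image and the top-right of the second — shapes on opposite sides of the vertical midline have swapped in a mirror flip.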